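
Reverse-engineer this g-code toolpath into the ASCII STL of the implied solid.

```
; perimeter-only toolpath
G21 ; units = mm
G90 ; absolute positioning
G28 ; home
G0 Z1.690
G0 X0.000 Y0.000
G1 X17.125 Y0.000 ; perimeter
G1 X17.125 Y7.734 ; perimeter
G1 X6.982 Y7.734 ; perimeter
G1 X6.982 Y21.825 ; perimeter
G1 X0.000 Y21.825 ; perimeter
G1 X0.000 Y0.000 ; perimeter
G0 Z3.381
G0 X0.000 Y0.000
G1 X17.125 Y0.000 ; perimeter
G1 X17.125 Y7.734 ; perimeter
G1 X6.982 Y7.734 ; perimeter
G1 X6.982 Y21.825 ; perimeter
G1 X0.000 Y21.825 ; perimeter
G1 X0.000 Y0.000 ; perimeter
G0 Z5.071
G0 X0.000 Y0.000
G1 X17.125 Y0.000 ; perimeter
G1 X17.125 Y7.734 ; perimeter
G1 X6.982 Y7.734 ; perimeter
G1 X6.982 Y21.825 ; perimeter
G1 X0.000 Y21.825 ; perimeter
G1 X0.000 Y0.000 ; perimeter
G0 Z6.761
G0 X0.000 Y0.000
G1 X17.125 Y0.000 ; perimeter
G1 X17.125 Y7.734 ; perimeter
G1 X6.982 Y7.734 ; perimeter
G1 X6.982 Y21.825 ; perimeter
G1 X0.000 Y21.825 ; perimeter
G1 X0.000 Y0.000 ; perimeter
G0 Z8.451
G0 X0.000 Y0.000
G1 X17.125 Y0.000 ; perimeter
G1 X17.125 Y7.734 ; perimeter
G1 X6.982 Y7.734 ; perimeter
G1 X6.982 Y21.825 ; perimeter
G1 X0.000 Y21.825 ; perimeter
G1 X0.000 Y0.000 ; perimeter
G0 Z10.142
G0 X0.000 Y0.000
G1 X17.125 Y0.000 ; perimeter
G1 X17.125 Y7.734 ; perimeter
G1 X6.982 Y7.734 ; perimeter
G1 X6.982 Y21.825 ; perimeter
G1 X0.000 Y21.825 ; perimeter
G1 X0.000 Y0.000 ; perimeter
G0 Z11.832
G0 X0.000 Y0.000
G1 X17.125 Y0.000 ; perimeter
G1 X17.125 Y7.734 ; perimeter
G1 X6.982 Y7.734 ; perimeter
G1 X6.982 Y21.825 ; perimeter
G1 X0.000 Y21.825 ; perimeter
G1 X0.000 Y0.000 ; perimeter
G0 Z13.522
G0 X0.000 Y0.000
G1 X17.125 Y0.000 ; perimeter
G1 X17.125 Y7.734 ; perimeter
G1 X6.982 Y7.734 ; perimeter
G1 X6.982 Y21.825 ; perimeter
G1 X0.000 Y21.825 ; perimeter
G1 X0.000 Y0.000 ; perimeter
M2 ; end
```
solid part
  facet normal 0.0000 0.0000 -1.0000
    outer loop
      vertex 17.125 7.734 0.000
      vertex 17.125 0.000 0.000
      vertex 0.000 0.000 0.000
    endloop
  endfacet
  facet normal 0.0000 0.0000 -1.0000
    outer loop
      vertex 6.982 7.734 0.000
      vertex 17.125 7.734 0.000
      vertex 0.000 0.000 0.000
    endloop
  endfacet
  facet normal 0.0000 0.0000 -1.0000
    outer loop
      vertex 6.982 21.825 0.000
      vertex 6.982 7.734 0.000
      vertex 0.000 0.000 0.000
    endloop
  endfacet
  facet normal 0.0000 0.0000 -1.0000
    outer loop
      vertex 0.000 21.825 0.000
      vertex 6.982 21.825 0.000
      vertex 0.000 0.000 0.000
    endloop
  endfacet
  facet normal 0.0000 0.0000 1.0000
    outer loop
      vertex 0.000 0.000 13.522
      vertex 17.125 0.000 13.522
      vertex 17.125 7.734 13.522
    endloop
  endfacet
  facet normal 0.0000 0.0000 1.0000
    outer loop
      vertex 0.000 0.000 13.522
      vertex 17.125 7.734 13.522
      vertex 6.982 7.734 13.522
    endloop
  endfacet
  facet normal 0.0000 0.0000 1.0000
    outer loop
      vertex 0.000 0.000 13.522
      vertex 6.982 7.734 13.522
      vertex 6.982 21.825 13.522
    endloop
  endfacet
  facet normal 0.0000 0.0000 1.0000
    outer loop
      vertex 0.000 0.000 13.522
      vertex 6.982 21.825 13.522
      vertex 0.000 21.825 13.522
    endloop
  endfacet
  facet normal 0.0000 -1.0000 0.0000
    outer loop
      vertex 0.000 0.000 0.000
      vertex 17.125 0.000 0.000
      vertex 17.125 0.000 13.522
    endloop
  endfacet
  facet normal 0.0000 -1.0000 0.0000
    outer loop
      vertex 0.000 0.000 0.000
      vertex 17.125 0.000 13.522
      vertex 0.000 0.000 13.522
    endloop
  endfacet
  facet normal 1.0000 0.0000 0.0000
    outer loop
      vertex 17.125 0.000 0.000
      vertex 17.125 7.734 0.000
      vertex 17.125 7.734 13.522
    endloop
  endfacet
  facet normal 1.0000 0.0000 0.0000
    outer loop
      vertex 17.125 0.000 0.000
      vertex 17.125 7.734 13.522
      vertex 17.125 0.000 13.522
    endloop
  endfacet
  facet normal 0.0000 1.0000 0.0000
    outer loop
      vertex 17.125 7.734 0.000
      vertex 6.982 7.734 0.000
      vertex 6.982 7.734 13.522
    endloop
  endfacet
  facet normal 0.0000 1.0000 0.0000
    outer loop
      vertex 17.125 7.734 0.000
      vertex 6.982 7.734 13.522
      vertex 17.125 7.734 13.522
    endloop
  endfacet
  facet normal 1.0000 0.0000 0.0000
    outer loop
      vertex 6.982 7.734 0.000
      vertex 6.982 21.825 0.000
      vertex 6.982 21.825 13.522
    endloop
  endfacet
  facet normal 1.0000 0.0000 0.0000
    outer loop
      vertex 6.982 7.734 0.000
      vertex 6.982 21.825 13.522
      vertex 6.982 7.734 13.522
    endloop
  endfacet
  facet normal 0.0000 1.0000 0.0000
    outer loop
      vertex 6.982 21.825 0.000
      vertex 0.000 21.825 0.000
      vertex 0.000 21.825 13.522
    endloop
  endfacet
  facet normal 0.0000 1.0000 0.0000
    outer loop
      vertex 6.982 21.825 0.000
      vertex 0.000 21.825 13.522
      vertex 6.982 21.825 13.522
    endloop
  endfacet
  facet normal -1.0000 0.0000 0.0000
    outer loop
      vertex 0.000 21.825 0.000
      vertex 0.000 0.000 0.000
      vertex 0.000 0.000 13.522
    endloop
  endfacet
  facet normal -1.0000 0.0000 0.0000
    outer loop
      vertex 0.000 21.825 0.000
      vertex 0.000 0.000 13.522
      vertex 0.000 21.825 13.522
    endloop
  endfacet
endsolid part

The G0 Z moves step by Δz≈1.690 mm. Every layer's G1 loop is the same polygon, so the solid is a straight extrusion of it from z=0 to z≈13.5. Closing with flat bottom and top caps and triangulating gives 20 facets — an L-shaped prism: outer 17.1 × 21.8 mm, arm thicknesses ≈ 7.73 mm (horizontal) and 6.98 mm (vertical), extruded 13.5 mm in z.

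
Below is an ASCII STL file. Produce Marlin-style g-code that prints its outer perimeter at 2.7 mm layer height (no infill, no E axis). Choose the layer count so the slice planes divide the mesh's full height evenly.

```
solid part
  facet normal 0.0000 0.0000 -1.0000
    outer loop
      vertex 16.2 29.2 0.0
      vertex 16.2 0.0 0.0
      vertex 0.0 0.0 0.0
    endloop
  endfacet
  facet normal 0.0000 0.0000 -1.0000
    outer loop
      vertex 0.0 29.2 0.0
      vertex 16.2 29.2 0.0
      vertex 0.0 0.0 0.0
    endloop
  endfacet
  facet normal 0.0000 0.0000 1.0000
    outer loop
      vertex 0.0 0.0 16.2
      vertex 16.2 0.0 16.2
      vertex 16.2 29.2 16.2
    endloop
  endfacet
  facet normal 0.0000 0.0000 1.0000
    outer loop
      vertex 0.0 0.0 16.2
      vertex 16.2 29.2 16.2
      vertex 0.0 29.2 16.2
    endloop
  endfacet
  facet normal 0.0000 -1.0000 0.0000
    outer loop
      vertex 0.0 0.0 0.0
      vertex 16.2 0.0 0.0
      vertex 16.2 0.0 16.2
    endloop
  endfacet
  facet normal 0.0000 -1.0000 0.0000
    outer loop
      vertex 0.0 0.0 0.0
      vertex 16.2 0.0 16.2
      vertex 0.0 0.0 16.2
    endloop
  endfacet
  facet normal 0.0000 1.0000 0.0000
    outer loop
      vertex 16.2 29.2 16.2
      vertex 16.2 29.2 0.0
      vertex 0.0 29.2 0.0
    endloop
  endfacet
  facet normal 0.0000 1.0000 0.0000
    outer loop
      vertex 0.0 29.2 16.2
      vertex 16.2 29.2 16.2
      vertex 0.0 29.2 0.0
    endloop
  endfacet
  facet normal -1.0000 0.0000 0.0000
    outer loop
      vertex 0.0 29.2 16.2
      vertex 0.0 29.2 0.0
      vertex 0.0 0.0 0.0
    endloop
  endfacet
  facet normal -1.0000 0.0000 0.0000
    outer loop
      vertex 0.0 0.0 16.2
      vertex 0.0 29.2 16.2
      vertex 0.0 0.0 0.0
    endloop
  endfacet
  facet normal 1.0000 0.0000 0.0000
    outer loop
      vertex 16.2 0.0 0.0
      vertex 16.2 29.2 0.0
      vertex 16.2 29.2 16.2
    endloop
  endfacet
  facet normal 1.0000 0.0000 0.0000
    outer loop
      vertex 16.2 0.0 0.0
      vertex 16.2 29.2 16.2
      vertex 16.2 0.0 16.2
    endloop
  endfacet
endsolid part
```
; perimeter-only toolpath
G21 ; units = mm
G90 ; absolute positioning
G28 ; home
; layer 1
G0 Z2.7
G0 X0.0 Y0.0
G1 X16.2 Y0.0
G1 X16.2 Y29.2
G1 X0.0 Y29.2
G1 X0.0 Y0.0
; layer 2
G0 Z5.4
G0 X0.0 Y0.0
G1 X16.2 Y0.0
G1 X16.2 Y29.2
G1 X0.0 Y29.2
G1 X0.0 Y0.0
; layer 3
G0 Z8.1
G0 X0.0 Y0.0
G1 X16.2 Y0.0
G1 X16.2 Y29.2
G1 X0.0 Y29.2
G1 X0.0 Y0.0
; layer 4
G0 Z10.8
G0 X0.0 Y0.0
G1 X16.2 Y0.0
G1 X16.2 Y29.2
G1 X0.0 Y29.2
G1 X0.0 Y0.0
; layer 5
G0 Z13.5
G0 X0.0 Y0.0
G1 X16.2 Y0.0
G1 X16.2 Y29.2
G1 X0.0 Y29.2
G1 X0.0 Y0.0
; layer 6
G0 Z16.2
G0 X0.0 Y0.0
G1 X16.2 Y0.0
G1 X16.2 Y29.2
G1 X0.0 Y29.2
G1 X0.0 Y0.0
M2 ; end

The solid is a rectangular box, roughly 16.2 × 29.2 mm footprint and 16.2 mm tall. Slicing at Δz = 2.7 mm — 6 equal slices spanning the solid's height, so layer i sits at z = i·h/6 — gives 6 non-empty perimeters. Each is a 4-segment closed polygon; G0 lifts to the layer z and rapids to the start vertex, then G1 traces the edges.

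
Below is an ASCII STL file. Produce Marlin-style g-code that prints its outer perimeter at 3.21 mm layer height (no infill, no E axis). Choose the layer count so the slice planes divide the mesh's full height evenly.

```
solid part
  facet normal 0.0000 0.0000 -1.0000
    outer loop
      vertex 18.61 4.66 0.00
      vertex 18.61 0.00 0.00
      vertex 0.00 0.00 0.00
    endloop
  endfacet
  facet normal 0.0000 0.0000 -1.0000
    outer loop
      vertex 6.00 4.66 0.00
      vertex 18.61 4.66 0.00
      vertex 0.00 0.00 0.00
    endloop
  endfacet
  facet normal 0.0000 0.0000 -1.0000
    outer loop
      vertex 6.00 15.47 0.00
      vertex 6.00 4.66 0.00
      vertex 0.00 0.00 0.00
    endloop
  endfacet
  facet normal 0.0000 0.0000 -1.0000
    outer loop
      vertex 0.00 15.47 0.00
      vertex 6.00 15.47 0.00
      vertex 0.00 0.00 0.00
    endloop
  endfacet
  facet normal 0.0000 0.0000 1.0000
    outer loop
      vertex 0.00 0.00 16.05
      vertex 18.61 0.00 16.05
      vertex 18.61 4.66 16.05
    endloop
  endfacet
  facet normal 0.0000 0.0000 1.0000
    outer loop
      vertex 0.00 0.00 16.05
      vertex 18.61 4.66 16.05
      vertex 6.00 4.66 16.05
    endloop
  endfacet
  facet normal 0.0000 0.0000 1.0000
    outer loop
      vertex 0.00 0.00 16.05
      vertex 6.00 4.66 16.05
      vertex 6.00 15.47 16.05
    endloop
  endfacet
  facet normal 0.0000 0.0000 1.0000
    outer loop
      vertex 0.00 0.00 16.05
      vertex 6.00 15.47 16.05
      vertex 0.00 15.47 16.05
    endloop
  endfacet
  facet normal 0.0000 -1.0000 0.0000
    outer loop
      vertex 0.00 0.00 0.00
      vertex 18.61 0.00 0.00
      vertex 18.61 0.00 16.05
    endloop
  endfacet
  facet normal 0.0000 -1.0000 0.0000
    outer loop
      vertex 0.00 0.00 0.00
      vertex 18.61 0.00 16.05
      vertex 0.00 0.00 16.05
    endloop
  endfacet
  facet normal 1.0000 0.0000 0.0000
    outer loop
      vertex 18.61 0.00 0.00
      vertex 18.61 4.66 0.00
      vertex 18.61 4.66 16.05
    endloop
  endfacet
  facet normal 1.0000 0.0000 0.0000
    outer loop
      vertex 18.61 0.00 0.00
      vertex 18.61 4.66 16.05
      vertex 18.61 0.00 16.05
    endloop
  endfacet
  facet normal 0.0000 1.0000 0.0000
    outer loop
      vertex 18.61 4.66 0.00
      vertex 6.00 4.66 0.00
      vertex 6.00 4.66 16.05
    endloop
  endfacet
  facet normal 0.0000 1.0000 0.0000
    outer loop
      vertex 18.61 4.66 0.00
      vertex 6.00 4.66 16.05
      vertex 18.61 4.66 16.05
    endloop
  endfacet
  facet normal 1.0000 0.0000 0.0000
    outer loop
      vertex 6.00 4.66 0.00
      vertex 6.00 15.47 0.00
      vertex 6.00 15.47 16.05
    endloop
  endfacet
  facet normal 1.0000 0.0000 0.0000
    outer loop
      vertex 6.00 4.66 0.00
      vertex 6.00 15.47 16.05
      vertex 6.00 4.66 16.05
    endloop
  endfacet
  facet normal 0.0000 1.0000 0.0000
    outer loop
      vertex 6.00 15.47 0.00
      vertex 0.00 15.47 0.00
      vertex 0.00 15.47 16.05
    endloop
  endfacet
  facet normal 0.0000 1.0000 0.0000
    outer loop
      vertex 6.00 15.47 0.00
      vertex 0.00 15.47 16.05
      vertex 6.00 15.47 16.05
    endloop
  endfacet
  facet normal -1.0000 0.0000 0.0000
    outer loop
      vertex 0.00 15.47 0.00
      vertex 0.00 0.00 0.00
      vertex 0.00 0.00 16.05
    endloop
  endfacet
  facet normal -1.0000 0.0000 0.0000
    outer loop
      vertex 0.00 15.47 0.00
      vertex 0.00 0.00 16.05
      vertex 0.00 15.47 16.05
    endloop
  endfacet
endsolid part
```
; perimeter-only toolpath
G21 ; units = mm
G90 ; absolute positioning
G28 ; home
; layer 1
G0 Z3.21
G0 X0.00 Y0.00
G1 X18.61 Y0.00
G1 X18.61 Y4.66
G1 X6.00 Y4.66
G1 X6.00 Y15.47
G1 X0.00 Y15.47
G1 X0.00 Y0.00
; layer 2
G0 Z6.42
G0 X0.00 Y0.00
G1 X18.61 Y0.00
G1 X18.61 Y4.66
G1 X6.00 Y4.66
G1 X6.00 Y15.47
G1 X0.00 Y15.47
G1 X0.00 Y0.00
; layer 3
G0 Z9.63
G0 X0.00 Y0.00
G1 X18.61 Y0.00
G1 X18.61 Y4.66
G1 X6.00 Y4.66
G1 X6.00 Y15.47
G1 X0.00 Y15.47
G1 X0.00 Y0.00
; layer 4
G0 Z12.84
G0 X0.00 Y0.00
G1 X18.61 Y0.00
G1 X18.61 Y4.66
G1 X6.00 Y4.66
G1 X6.00 Y15.47
G1 X0.00 Y15.47
G1 X0.00 Y0.00
; layer 5
G0 Z16.05
G0 X0.00 Y0.00
G1 X18.61 Y0.00
G1 X18.61 Y4.66
G1 X6.00 Y4.66
G1 X6.00 Y15.47
G1 X0.00 Y15.47
G1 X0.00 Y0.00
M2 ; end

The solid is an L-shaped prism: outer 18.6 × 15.5 mm, arm thicknesses ≈ 4.66 mm (horizontal) and 6 mm (vertical), extruded 16.1 mm in z. Slicing at Δz = 3.21 mm — 5 equal slices spanning the solid's height, so layer i sits at z = i·h/5 — gives 5 non-empty perimeters. Each is a 6-segment closed polygon; G0 lifts to the layer z and rapids to the start vertex, then G1 traces the edges.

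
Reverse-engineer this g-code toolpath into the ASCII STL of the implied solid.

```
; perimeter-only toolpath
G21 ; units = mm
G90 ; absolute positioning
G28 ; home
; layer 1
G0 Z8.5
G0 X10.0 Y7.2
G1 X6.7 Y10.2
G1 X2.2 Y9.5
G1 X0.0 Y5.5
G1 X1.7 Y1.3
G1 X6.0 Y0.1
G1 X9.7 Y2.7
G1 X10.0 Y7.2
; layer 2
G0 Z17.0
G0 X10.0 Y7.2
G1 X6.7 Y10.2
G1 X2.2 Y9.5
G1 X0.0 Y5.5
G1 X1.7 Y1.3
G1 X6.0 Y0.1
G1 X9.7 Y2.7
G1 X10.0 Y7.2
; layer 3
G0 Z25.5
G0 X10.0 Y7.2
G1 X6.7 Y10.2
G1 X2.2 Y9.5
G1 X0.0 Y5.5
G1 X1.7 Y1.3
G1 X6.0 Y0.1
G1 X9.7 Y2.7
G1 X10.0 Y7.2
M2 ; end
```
solid part
  facet normal 0.0000 0.0000 -1.0000
    outer loop
      vertex 2.2 9.5 0.0
      vertex 6.7 10.2 0.0
      vertex 10.0 7.2 0.0
    endloop
  endfacet
  facet normal 0.0000 0.0000 -1.0000
    outer loop
      vertex 0.0 5.5 0.0
      vertex 2.2 9.5 0.0
      vertex 10.0 7.2 0.0
    endloop
  endfacet
  facet normal 0.0000 0.0000 -1.0000
    outer loop
      vertex 1.7 1.3 0.0
      vertex 0.0 5.5 0.0
      vertex 10.0 7.2 0.0
    endloop
  endfacet
  facet normal 0.0000 0.0000 -1.0000
    outer loop
      vertex 6.0 0.1 0.0
      vertex 1.7 1.3 0.0
      vertex 10.0 7.2 0.0
    endloop
  endfacet
  facet normal 0.0000 0.0000 -1.0000
    outer loop
      vertex 9.7 2.7 0.0
      vertex 6.0 0.1 0.0
      vertex 10.0 7.2 0.0
    endloop
  endfacet
  facet normal 0.0000 0.0000 1.0000
    outer loop
      vertex 10.0 7.2 25.5
      vertex 6.7 10.2 25.5
      vertex 2.2 9.5 25.5
    endloop
  endfacet
  facet normal 0.0000 0.0000 1.0000
    outer loop
      vertex 10.0 7.2 25.5
      vertex 2.2 9.5 25.5
      vertex 0.0 5.5 25.5
    endloop
  endfacet
  facet normal 0.0000 0.0000 1.0000
    outer loop
      vertex 10.0 7.2 25.5
      vertex 0.0 5.5 25.5
      vertex 1.7 1.3 25.5
    endloop
  endfacet
  facet normal 0.0000 0.0000 1.0000
    outer loop
      vertex 10.0 7.2 25.5
      vertex 1.7 1.3 25.5
      vertex 6.0 0.1 25.5
    endloop
  endfacet
  facet normal 0.0000 0.0000 1.0000
    outer loop
      vertex 10.0 7.2 25.5
      vertex 6.0 0.1 25.5
      vertex 9.7 2.7 25.5
    endloop
  endfacet
  facet normal 0.6727 0.7399 0.0000
    outer loop
      vertex 10.0 7.2 0.0
      vertex 6.7 10.2 0.0
      vertex 6.7 10.2 25.5
    endloop
  endfacet
  facet normal 0.6727 0.7399 0.0000
    outer loop
      vertex 10.0 7.2 0.0
      vertex 6.7 10.2 25.5
      vertex 10.0 7.2 25.5
    endloop
  endfacet
  facet normal -0.1537 0.9881 0.0000
    outer loop
      vertex 6.7 10.2 0.0
      vertex 2.2 9.5 0.0
      vertex 2.2 9.5 25.5
    endloop
  endfacet
  facet normal -0.1537 0.9881 0.0000
    outer loop
      vertex 6.7 10.2 0.0
      vertex 2.2 9.5 25.5
      vertex 6.7 10.2 25.5
    endloop
  endfacet
  facet normal -0.8762 0.4819 0.0000
    outer loop
      vertex 2.2 9.5 0.0
      vertex 0.0 5.5 0.0
      vertex 0.0 5.5 25.5
    endloop
  endfacet
  facet normal -0.8762 0.4819 0.0000
    outer loop
      vertex 2.2 9.5 0.0
      vertex 0.0 5.5 25.5
      vertex 2.2 9.5 25.5
    endloop
  endfacet
  facet normal -0.9269 -0.3752 0.0000
    outer loop
      vertex 0.0 5.5 0.0
      vertex 1.7 1.3 0.0
      vertex 1.7 1.3 25.5
    endloop
  endfacet
  facet normal -0.9269 -0.3752 0.0000
    outer loop
      vertex 0.0 5.5 0.0
      vertex 1.7 1.3 25.5
      vertex 0.0 5.5 25.5
    endloop
  endfacet
  facet normal -0.2688 -0.9632 0.0000
    outer loop
      vertex 1.7 1.3 0.0
      vertex 6.0 0.1 0.0
      vertex 6.0 0.1 25.5
    endloop
  endfacet
  facet normal -0.2688 -0.9632 0.0000
    outer loop
      vertex 1.7 1.3 0.0
      vertex 6.0 0.1 25.5
      vertex 1.7 1.3 25.5
    endloop
  endfacet
  facet normal 0.5749 -0.8182 0.0000
    outer loop
      vertex 6.0 0.1 0.0
      vertex 9.7 2.7 0.0
      vertex 9.7 2.7 25.5
    endloop
  endfacet
  facet normal 0.5749 -0.8182 0.0000
    outer loop
      vertex 6.0 0.1 0.0
      vertex 9.7 2.7 25.5
      vertex 6.0 0.1 25.5
    endloop
  endfacet
  facet normal 0.9978 -0.0665 0.0000
    outer loop
      vertex 9.7 2.7 0.0
      vertex 10.0 7.2 0.0
      vertex 10.0 7.2 25.5
    endloop
  endfacet
  facet normal 0.9978 -0.0665 0.0000
    outer loop
      vertex 9.7 2.7 0.0
      vertex 10.0 7.2 25.5
      vertex 9.7 2.7 25.5
    endloop
  endfacet
endsolid part

The G0 Z moves step by Δz≈8.5 mm. Every layer's G1 loop is the same polygon, so the solid is a straight extrusion of it from z=0 to z≈25.5. Closing with flat bottom and top caps and triangulating gives 24 facets — a regular 7-sided prism (a cylinder approximated with 7 flat sides), circumscribed radius ≈ 5.2 mm, height ≈ 25.5 mm.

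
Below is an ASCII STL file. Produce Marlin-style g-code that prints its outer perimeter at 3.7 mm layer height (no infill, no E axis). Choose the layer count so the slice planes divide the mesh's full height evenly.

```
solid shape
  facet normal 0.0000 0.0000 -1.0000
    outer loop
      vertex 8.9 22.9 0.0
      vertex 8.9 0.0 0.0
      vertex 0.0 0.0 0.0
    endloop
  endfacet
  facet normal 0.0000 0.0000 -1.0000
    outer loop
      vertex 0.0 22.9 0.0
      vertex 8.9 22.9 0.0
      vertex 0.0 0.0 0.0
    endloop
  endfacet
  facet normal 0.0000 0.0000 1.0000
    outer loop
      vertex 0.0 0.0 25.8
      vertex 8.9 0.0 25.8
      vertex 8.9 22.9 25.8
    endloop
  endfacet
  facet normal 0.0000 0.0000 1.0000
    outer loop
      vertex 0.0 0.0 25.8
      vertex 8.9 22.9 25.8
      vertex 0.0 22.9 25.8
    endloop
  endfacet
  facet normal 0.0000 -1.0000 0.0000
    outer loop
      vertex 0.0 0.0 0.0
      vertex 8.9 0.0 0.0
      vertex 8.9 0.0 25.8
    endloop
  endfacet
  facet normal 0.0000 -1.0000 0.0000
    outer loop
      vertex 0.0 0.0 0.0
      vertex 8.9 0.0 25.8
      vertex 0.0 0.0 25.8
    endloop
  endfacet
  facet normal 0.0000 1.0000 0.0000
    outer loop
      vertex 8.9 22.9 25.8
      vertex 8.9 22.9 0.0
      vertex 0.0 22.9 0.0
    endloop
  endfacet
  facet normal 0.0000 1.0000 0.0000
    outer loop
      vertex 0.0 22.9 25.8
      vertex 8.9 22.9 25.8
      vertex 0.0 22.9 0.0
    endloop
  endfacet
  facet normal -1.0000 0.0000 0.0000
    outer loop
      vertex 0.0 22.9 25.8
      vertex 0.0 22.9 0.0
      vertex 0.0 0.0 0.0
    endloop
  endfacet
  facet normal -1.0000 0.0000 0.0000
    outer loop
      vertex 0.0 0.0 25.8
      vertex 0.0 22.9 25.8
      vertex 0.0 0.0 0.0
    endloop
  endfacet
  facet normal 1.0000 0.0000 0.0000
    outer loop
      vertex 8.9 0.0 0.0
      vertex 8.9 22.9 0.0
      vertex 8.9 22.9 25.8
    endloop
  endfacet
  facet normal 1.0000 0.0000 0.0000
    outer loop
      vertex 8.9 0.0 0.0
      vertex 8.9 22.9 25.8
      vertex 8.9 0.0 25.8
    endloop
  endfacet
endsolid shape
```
; perimeter-only toolpath
G21 ; units = mm
G90 ; absolute positioning
G28 ; home
; layer 1
G0 Z3.7
G0 X0.0 Y0.0
G1 X8.9 Y0.0
G1 X8.9 Y22.9
G1 X0.0 Y22.9
G1 X0.0 Y0.0
; layer 2
G0 Z7.4
G0 X0.0 Y0.0
G1 X8.9 Y0.0
G1 X8.9 Y22.9
G1 X0.0 Y22.9
G1 X0.0 Y0.0
; layer 3
G0 Z11.1
G0 X0.0 Y0.0
G1 X8.9 Y0.0
G1 X8.9 Y22.9
G1 X0.0 Y22.9
G1 X0.0 Y0.0
; layer 4
G0 Z14.7
G0 X0.0 Y0.0
G1 X8.9 Y0.0
G1 X8.9 Y22.9
G1 X0.0 Y22.9
G1 X0.0 Y0.0
; layer 5
G0 Z18.4
G0 X0.0 Y0.0
G1 X8.9 Y0.0
G1 X8.9 Y22.9
G1 X0.0 Y22.9
G1 X0.0 Y0.0
; layer 6
G0 Z22.1
G0 X0.0 Y0.0
G1 X8.9 Y0.0
G1 X8.9 Y22.9
G1 X0.0 Y22.9
G1 X0.0 Y0.0
; layer 7
G0 Z25.8
G0 X0.0 Y0.0
G1 X8.9 Y0.0
G1 X8.9 Y22.9
G1 X0.0 Y22.9
G1 X0.0 Y0.0
M2 ; end

The solid is a rectangular box, roughly 8.9 × 22.9 mm footprint and 25.8 mm tall. Slicing at Δz = 3.7 mm — 7 equal slices spanning the solid's height, so layer i sits at z = i·h/7 — gives 7 non-empty perimeters. Each is a 4-segment closed polygon; G0 lifts to the layer z and rapids to the start vertex, then G1 traces the edges.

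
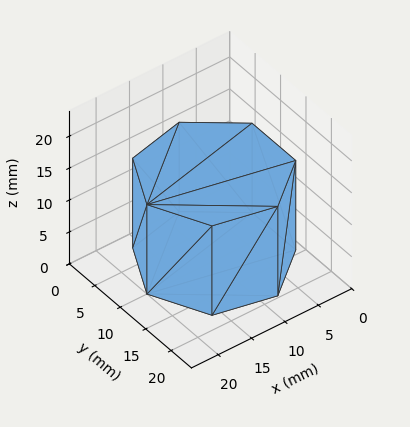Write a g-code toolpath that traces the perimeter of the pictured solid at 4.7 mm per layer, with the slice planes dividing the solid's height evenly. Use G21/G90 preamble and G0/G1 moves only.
Reading the render: the shape is a regular 7-sided prism (a cylinder approximated with 7 flat sides), circumscribed radius ≈ 10 mm, height ≈ 14 mm (dimensions read to the nearest mm from the axis ticks). For the g-code, the solid's height is divided into equal slices at the stated Δz and each level perimeter traced with G1 moves after a G0 lift.

; perimeter-only toolpath
G21 ; units = mm
G90 ; absolute positioning
G28 ; home
; layer 1
G0 Z4.7
G0 X20.0 Y10.0
G1 X16.2 Y17.8
G1 X7.8 Y19.7
G1 X1.0 Y14.3
G1 X1.0 Y5.7
G1 X7.8 Y0.3
G1 X16.2 Y2.2
G1 X20.0 Y10.0
; layer 2
G0 Z9.3
G0 X20.0 Y10.0
G1 X16.2 Y17.8
G1 X7.8 Y19.7
G1 X1.0 Y14.3
G1 X1.0 Y5.7
G1 X7.8 Y0.3
G1 X16.2 Y2.2
G1 X20.0 Y10.0
; layer 3
G0 Z14.0
G0 X20.0 Y10.0
G1 X16.2 Y17.8
G1 X7.8 Y19.7
G1 X1.0 Y14.3
G1 X1.0 Y5.7
G1 X7.8 Y0.3
G1 X16.2 Y2.2
G1 X20.0 Y10.0
M2 ; end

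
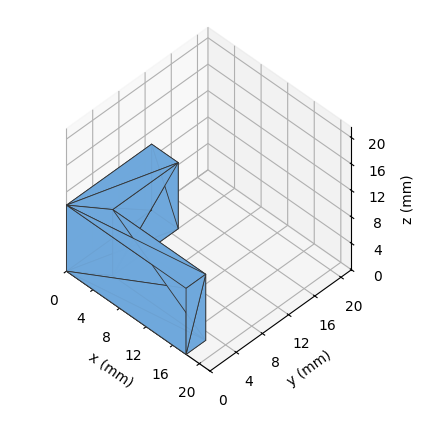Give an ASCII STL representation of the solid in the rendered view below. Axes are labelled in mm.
Reading the render: the shape is an L-shaped prism: outer 18 × 13 mm, arm thicknesses ≈ 3 mm (horizontal) and 4 mm (vertical), extruded 10 mm in z (dimensions read to the nearest mm from the axis ticks). For the STL, each face is triangulated and given an outward normal.

solid part
  facet normal 0.0000 0.0000 -1.0000
    outer loop
      vertex 18.00 3.00 0.00
      vertex 18.00 0.00 0.00
      vertex 0.00 0.00 0.00
    endloop
  endfacet
  facet normal 0.0000 0.0000 -1.0000
    outer loop
      vertex 4.00 3.00 0.00
      vertex 18.00 3.00 0.00
      vertex 0.00 0.00 0.00
    endloop
  endfacet
  facet normal 0.0000 0.0000 -1.0000
    outer loop
      vertex 4.00 13.00 0.00
      vertex 4.00 3.00 0.00
      vertex 0.00 0.00 0.00
    endloop
  endfacet
  facet normal 0.0000 0.0000 -1.0000
    outer loop
      vertex 0.00 13.00 0.00
      vertex 4.00 13.00 0.00
      vertex 0.00 0.00 0.00
    endloop
  endfacet
  facet normal 0.0000 0.0000 1.0000
    outer loop
      vertex 0.00 0.00 10.00
      vertex 18.00 0.00 10.00
      vertex 18.00 3.00 10.00
    endloop
  endfacet
  facet normal 0.0000 0.0000 1.0000
    outer loop
      vertex 0.00 0.00 10.00
      vertex 18.00 3.00 10.00
      vertex 4.00 3.00 10.00
    endloop
  endfacet
  facet normal 0.0000 0.0000 1.0000
    outer loop
      vertex 0.00 0.00 10.00
      vertex 4.00 3.00 10.00
      vertex 4.00 13.00 10.00
    endloop
  endfacet
  facet normal 0.0000 0.0000 1.0000
    outer loop
      vertex 0.00 0.00 10.00
      vertex 4.00 13.00 10.00
      vertex 0.00 13.00 10.00
    endloop
  endfacet
  facet normal 0.0000 -1.0000 0.0000
    outer loop
      vertex 0.00 0.00 0.00
      vertex 18.00 0.00 0.00
      vertex 18.00 0.00 10.00
    endloop
  endfacet
  facet normal 0.0000 -1.0000 0.0000
    outer loop
      vertex 0.00 0.00 0.00
      vertex 18.00 0.00 10.00
      vertex 0.00 0.00 10.00
    endloop
  endfacet
  facet normal 1.0000 0.0000 0.0000
    outer loop
      vertex 18.00 0.00 0.00
      vertex 18.00 3.00 0.00
      vertex 18.00 3.00 10.00
    endloop
  endfacet
  facet normal 1.0000 0.0000 0.0000
    outer loop
      vertex 18.00 0.00 0.00
      vertex 18.00 3.00 10.00
      vertex 18.00 0.00 10.00
    endloop
  endfacet
  facet normal 0.0000 1.0000 0.0000
    outer loop
      vertex 18.00 3.00 0.00
      vertex 4.00 3.00 0.00
      vertex 4.00 3.00 10.00
    endloop
  endfacet
  facet normal 0.0000 1.0000 0.0000
    outer loop
      vertex 18.00 3.00 0.00
      vertex 4.00 3.00 10.00
      vertex 18.00 3.00 10.00
    endloop
  endfacet
  facet normal 1.0000 0.0000 0.0000
    outer loop
      vertex 4.00 3.00 0.00
      vertex 4.00 13.00 0.00
      vertex 4.00 13.00 10.00
    endloop
  endfacet
  facet normal 1.0000 0.0000 0.0000
    outer loop
      vertex 4.00 3.00 0.00
      vertex 4.00 13.00 10.00
      vertex 4.00 3.00 10.00
    endloop
  endfacet
  facet normal 0.0000 1.0000 0.0000
    outer loop
      vertex 4.00 13.00 0.00
      vertex 0.00 13.00 0.00
      vertex 0.00 13.00 10.00
    endloop
  endfacet
  facet normal 0.0000 1.0000 0.0000
    outer loop
      vertex 4.00 13.00 0.00
      vertex 0.00 13.00 10.00
      vertex 4.00 13.00 10.00
    endloop
  endfacet
  facet normal -1.0000 0.0000 0.0000
    outer loop
      vertex 0.00 13.00 0.00
      vertex 0.00 0.00 0.00
      vertex 0.00 0.00 10.00
    endloop
  endfacet
  facet normal -1.0000 0.0000 0.0000
    outer loop
      vertex 0.00 13.00 0.00
      vertex 0.00 0.00 10.00
      vertex 0.00 13.00 10.00
    endloop
  endfacet
endsolid part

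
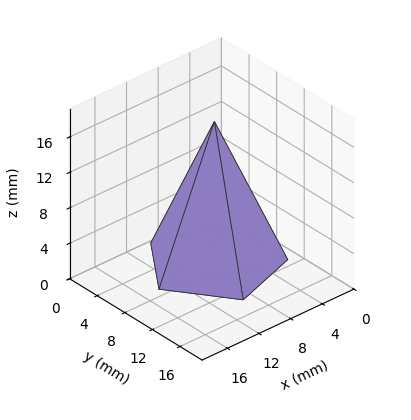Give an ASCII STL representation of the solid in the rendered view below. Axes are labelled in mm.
Reading the render: the shape is a regular 5-sided pyramid, base circumscribed radius ≈ 7 mm, apex at z ≈ 16 mm (dimensions read to the nearest mm from the axis ticks). For the STL, each face is triangulated and given an outward normal.

solid part
  facet normal 0.0000 0.0000 -1.0000
    outer loop
      vertex 1.3 11.1 0.0
      vertex 9.2 13.7 0.0
      vertex 14.0 7.0 0.0
    endloop
  endfacet
  facet normal 0.0000 0.0000 -1.0000
    outer loop
      vertex 1.3 2.9 0.0
      vertex 1.3 11.1 0.0
      vertex 14.0 7.0 0.0
    endloop
  endfacet
  facet normal 0.0000 0.0000 -1.0000
    outer loop
      vertex 9.2 0.3 0.0
      vertex 1.3 2.9 0.0
      vertex 14.0 7.0 0.0
    endloop
  endfacet
  facet normal 0.7659 0.5487 0.3351
    outer loop
      vertex 14.0 7.0 0.0
      vertex 9.2 13.7 0.0
      vertex 7.0 7.0 16.0
    endloop
  endfacet
  facet normal -0.2946 0.8952 0.3344
    outer loop
      vertex 9.2 13.7 0.0
      vertex 1.3 11.1 0.0
      vertex 7.0 7.0 16.0
    endloop
  endfacet
  facet normal -0.9420 0.0000 0.3356
    outer loop
      vertex 1.3 11.1 0.0
      vertex 1.3 2.9 0.0
      vertex 7.0 7.0 16.0
    endloop
  endfacet
  facet normal -0.2946 -0.8952 0.3344
    outer loop
      vertex 1.3 2.9 0.0
      vertex 9.2 0.3 0.0
      vertex 7.0 7.0 16.0
    endloop
  endfacet
  facet normal 0.7659 -0.5487 0.3351
    outer loop
      vertex 9.2 0.3 0.0
      vertex 14.0 7.0 0.0
      vertex 7.0 7.0 16.0
    endloop
  endfacet
endsolid part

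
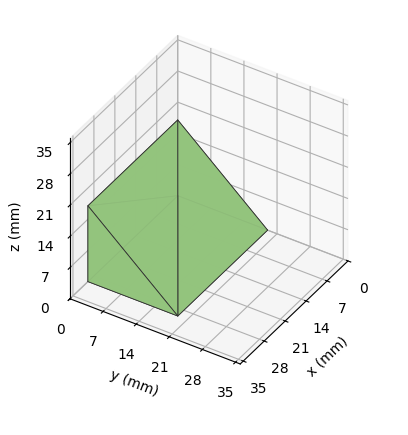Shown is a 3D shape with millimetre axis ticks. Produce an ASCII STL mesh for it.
Reading the render: the shape is a wedge (ramp): 30 × 19 mm base, rising to 17 mm along the y=0 edge and sloping linearly to z=0 at y=19 (dimensions read to the nearest mm from the axis ticks). For the STL, each face is triangulated and given an outward normal.

solid part
  facet normal 0.0000 0.0000 -1.0000
    outer loop
      vertex 30.00 19.00 0.00
      vertex 30.00 0.00 0.00
      vertex 0.00 0.00 0.00
    endloop
  endfacet
  facet normal 0.0000 0.0000 -1.0000
    outer loop
      vertex 0.00 19.00 0.00
      vertex 30.00 19.00 0.00
      vertex 0.00 0.00 0.00
    endloop
  endfacet
  facet normal 0.0000 -1.0000 0.0000
    outer loop
      vertex 0.00 0.00 0.00
      vertex 30.00 0.00 0.00
      vertex 30.00 0.00 17.00
    endloop
  endfacet
  facet normal 0.0000 -1.0000 0.0000
    outer loop
      vertex 0.00 0.00 0.00
      vertex 30.00 0.00 17.00
      vertex 0.00 0.00 17.00
    endloop
  endfacet
  facet normal 0.0000 0.6668 0.7452
    outer loop
      vertex 0.00 0.00 17.00
      vertex 30.00 0.00 17.00
      vertex 30.00 19.00 0.00
    endloop
  endfacet
  facet normal 0.0000 0.6668 0.7452
    outer loop
      vertex 0.00 0.00 17.00
      vertex 30.00 19.00 0.00
      vertex 0.00 19.00 0.00
    endloop
  endfacet
  facet normal -1.0000 0.0000 0.0000
    outer loop
      vertex 0.00 0.00 17.00
      vertex 0.00 19.00 0.00
      vertex 0.00 0.00 0.00
    endloop
  endfacet
  facet normal 1.0000 0.0000 0.0000
    outer loop
      vertex 30.00 0.00 0.00
      vertex 30.00 19.00 0.00
      vertex 30.00 0.00 17.00
    endloop
  endfacet
endsolid part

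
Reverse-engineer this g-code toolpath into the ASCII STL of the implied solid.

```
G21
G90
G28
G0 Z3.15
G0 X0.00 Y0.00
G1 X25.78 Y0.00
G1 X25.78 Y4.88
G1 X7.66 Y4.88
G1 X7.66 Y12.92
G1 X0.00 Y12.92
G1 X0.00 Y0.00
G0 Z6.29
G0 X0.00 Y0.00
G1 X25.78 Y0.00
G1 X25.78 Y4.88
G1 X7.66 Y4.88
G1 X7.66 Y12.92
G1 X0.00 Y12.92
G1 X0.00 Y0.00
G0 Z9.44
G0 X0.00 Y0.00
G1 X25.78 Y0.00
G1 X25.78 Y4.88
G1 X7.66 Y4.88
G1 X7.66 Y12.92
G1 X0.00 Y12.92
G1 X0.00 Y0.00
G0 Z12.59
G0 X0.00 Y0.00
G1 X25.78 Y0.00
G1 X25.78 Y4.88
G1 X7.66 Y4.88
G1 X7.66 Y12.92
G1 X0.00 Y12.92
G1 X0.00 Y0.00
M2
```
solid part
  facet normal 0.0000 0.0000 -1.0000
    outer loop
      vertex 25.78 4.88 0.00
      vertex 25.78 0.00 0.00
      vertex 0.00 0.00 0.00
    endloop
  endfacet
  facet normal 0.0000 0.0000 -1.0000
    outer loop
      vertex 7.66 4.88 0.00
      vertex 25.78 4.88 0.00
      vertex 0.00 0.00 0.00
    endloop
  endfacet
  facet normal 0.0000 0.0000 -1.0000
    outer loop
      vertex 7.66 12.92 0.00
      vertex 7.66 4.88 0.00
      vertex 0.00 0.00 0.00
    endloop
  endfacet
  facet normal 0.0000 0.0000 -1.0000
    outer loop
      vertex 0.00 12.92 0.00
      vertex 7.66 12.92 0.00
      vertex 0.00 0.00 0.00
    endloop
  endfacet
  facet normal 0.0000 0.0000 1.0000
    outer loop
      vertex 0.00 0.00 12.59
      vertex 25.78 0.00 12.59
      vertex 25.78 4.88 12.59
    endloop
  endfacet
  facet normal 0.0000 0.0000 1.0000
    outer loop
      vertex 0.00 0.00 12.59
      vertex 25.78 4.88 12.59
      vertex 7.66 4.88 12.59
    endloop
  endfacet
  facet normal 0.0000 0.0000 1.0000
    outer loop
      vertex 0.00 0.00 12.59
      vertex 7.66 4.88 12.59
      vertex 7.66 12.92 12.59
    endloop
  endfacet
  facet normal 0.0000 0.0000 1.0000
    outer loop
      vertex 0.00 0.00 12.59
      vertex 7.66 12.92 12.59
      vertex 0.00 12.92 12.59
    endloop
  endfacet
  facet normal 0.0000 -1.0000 0.0000
    outer loop
      vertex 0.00 0.00 0.00
      vertex 25.78 0.00 0.00
      vertex 25.78 0.00 12.59
    endloop
  endfacet
  facet normal 0.0000 -1.0000 0.0000
    outer loop
      vertex 0.00 0.00 0.00
      vertex 25.78 0.00 12.59
      vertex 0.00 0.00 12.59
    endloop
  endfacet
  facet normal 1.0000 0.0000 0.0000
    outer loop
      vertex 25.78 0.00 0.00
      vertex 25.78 4.88 0.00
      vertex 25.78 4.88 12.59
    endloop
  endfacet
  facet normal 1.0000 0.0000 0.0000
    outer loop
      vertex 25.78 0.00 0.00
      vertex 25.78 4.88 12.59
      vertex 25.78 0.00 12.59
    endloop
  endfacet
  facet normal 0.0000 1.0000 0.0000
    outer loop
      vertex 25.78 4.88 0.00
      vertex 7.66 4.88 0.00
      vertex 7.66 4.88 12.59
    endloop
  endfacet
  facet normal 0.0000 1.0000 0.0000
    outer loop
      vertex 25.78 4.88 0.00
      vertex 7.66 4.88 12.59
      vertex 25.78 4.88 12.59
    endloop
  endfacet
  facet normal 1.0000 0.0000 0.0000
    outer loop
      vertex 7.66 4.88 0.00
      vertex 7.66 12.92 0.00
      vertex 7.66 12.92 12.59
    endloop
  endfacet
  facet normal 1.0000 0.0000 0.0000
    outer loop
      vertex 7.66 4.88 0.00
      vertex 7.66 12.92 12.59
      vertex 7.66 4.88 12.59
    endloop
  endfacet
  facet normal 0.0000 1.0000 0.0000
    outer loop
      vertex 7.66 12.92 0.00
      vertex 0.00 12.92 0.00
      vertex 0.00 12.92 12.59
    endloop
  endfacet
  facet normal 0.0000 1.0000 0.0000
    outer loop
      vertex 7.66 12.92 0.00
      vertex 0.00 12.92 12.59
      vertex 7.66 12.92 12.59
    endloop
  endfacet
  facet normal -1.0000 0.0000 0.0000
    outer loop
      vertex 0.00 12.92 0.00
      vertex 0.00 0.00 0.00
      vertex 0.00 0.00 12.59
    endloop
  endfacet
  facet normal -1.0000 0.0000 0.0000
    outer loop
      vertex 0.00 12.92 0.00
      vertex 0.00 0.00 12.59
      vertex 0.00 12.92 12.59
    endloop
  endfacet
endsolid part

The G0 Z moves step by Δz≈3.15 mm. Every layer's G1 loop is the same polygon, so the solid is a straight extrusion of it from z=0 to z≈12.6. Closing with flat bottom and top caps and triangulating gives 20 facets — an L-shaped prism: outer 25.8 × 12.9 mm, arm thicknesses ≈ 4.88 mm (horizontal) and 7.66 mm (vertical), extruded 12.6 mm in z.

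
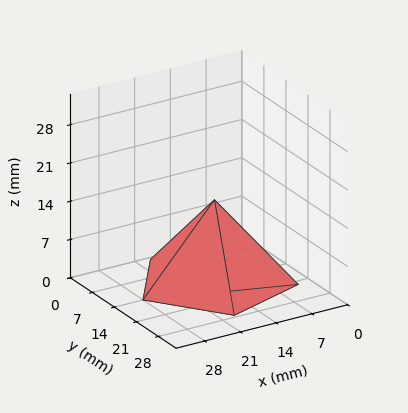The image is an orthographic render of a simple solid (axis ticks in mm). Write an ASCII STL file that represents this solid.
Reading the render: the shape is a regular 5-sided pyramid, base circumscribed radius ≈ 14 mm, apex at z ≈ 15 mm (dimensions read to the nearest mm from the axis ticks). For the STL, each face is triangulated and given an outward normal.

solid part
  facet normal 0.0000 0.0000 -1.0000
    outer loop
      vertex 2.674 22.229 0.000
      vertex 18.326 27.315 0.000
      vertex 28.000 14.000 0.000
    endloop
  endfacet
  facet normal 0.0000 0.0000 -1.0000
    outer loop
      vertex 2.674 5.771 0.000
      vertex 2.674 22.229 0.000
      vertex 28.000 14.000 0.000
    endloop
  endfacet
  facet normal 0.0000 0.0000 -1.0000
    outer loop
      vertex 18.326 0.685 0.000
      vertex 2.674 5.771 0.000
      vertex 28.000 14.000 0.000
    endloop
  endfacet
  facet normal 0.6456 0.4691 0.6026
    outer loop
      vertex 28.000 14.000 0.000
      vertex 18.326 27.315 0.000
      vertex 14.000 14.000 15.000
    endloop
  endfacet
  facet normal -0.2466 0.7590 0.6026
    outer loop
      vertex 18.326 27.315 0.000
      vertex 2.674 22.229 0.000
      vertex 14.000 14.000 15.000
    endloop
  endfacet
  facet normal -0.7981 0.0000 0.6026
    outer loop
      vertex 2.674 22.229 0.000
      vertex 2.674 5.771 0.000
      vertex 14.000 14.000 15.000
    endloop
  endfacet
  facet normal -0.2466 -0.7590 0.6026
    outer loop
      vertex 2.674 5.771 0.000
      vertex 18.326 0.685 0.000
      vertex 14.000 14.000 15.000
    endloop
  endfacet
  facet normal 0.6456 -0.4691 0.6026
    outer loop
      vertex 18.326 0.685 0.000
      vertex 28.000 14.000 0.000
      vertex 14.000 14.000 15.000
    endloop
  endfacet
endsolid part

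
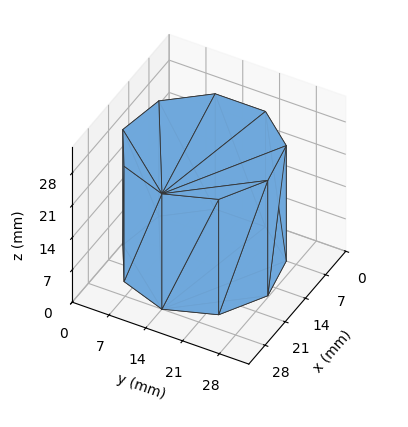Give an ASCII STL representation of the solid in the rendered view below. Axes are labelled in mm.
Reading the render: the shape is a regular 9-sided prism (a cylinder approximated with 9 flat sides), circumscribed radius ≈ 14 mm, height ≈ 25 mm (dimensions read to the nearest mm from the axis ticks). For the STL, each face is triangulated and given an outward normal.

solid part
  facet normal 0.0000 0.0000 -1.0000
    outer loop
      vertex 16.431 27.787 0.000
      vertex 24.725 22.999 0.000
      vertex 28.000 14.000 0.000
    endloop
  endfacet
  facet normal 0.0000 0.0000 -1.0000
    outer loop
      vertex 7.000 26.124 0.000
      vertex 16.431 27.787 0.000
      vertex 28.000 14.000 0.000
    endloop
  endfacet
  facet normal 0.0000 0.0000 -1.0000
    outer loop
      vertex 0.844 18.788 0.000
      vertex 7.000 26.124 0.000
      vertex 28.000 14.000 0.000
    endloop
  endfacet
  facet normal 0.0000 0.0000 -1.0000
    outer loop
      vertex 0.844 9.212 0.000
      vertex 0.844 18.788 0.000
      vertex 28.000 14.000 0.000
    endloop
  endfacet
  facet normal 0.0000 0.0000 -1.0000
    outer loop
      vertex 7.000 1.876 0.000
      vertex 0.844 9.212 0.000
      vertex 28.000 14.000 0.000
    endloop
  endfacet
  facet normal 0.0000 0.0000 -1.0000
    outer loop
      vertex 16.431 0.213 0.000
      vertex 7.000 1.876 0.000
      vertex 28.000 14.000 0.000
    endloop
  endfacet
  facet normal 0.0000 0.0000 -1.0000
    outer loop
      vertex 24.725 5.001 0.000
      vertex 16.431 0.213 0.000
      vertex 28.000 14.000 0.000
    endloop
  endfacet
  facet normal 0.0000 0.0000 1.0000
    outer loop
      vertex 28.000 14.000 25.000
      vertex 24.725 22.999 25.000
      vertex 16.431 27.787 25.000
    endloop
  endfacet
  facet normal 0.0000 0.0000 1.0000
    outer loop
      vertex 28.000 14.000 25.000
      vertex 16.431 27.787 25.000
      vertex 7.000 26.124 25.000
    endloop
  endfacet
  facet normal 0.0000 0.0000 1.0000
    outer loop
      vertex 28.000 14.000 25.000
      vertex 7.000 26.124 25.000
      vertex 0.844 18.788 25.000
    endloop
  endfacet
  facet normal 0.0000 0.0000 1.0000
    outer loop
      vertex 28.000 14.000 25.000
      vertex 0.844 18.788 25.000
      vertex 0.844 9.212 25.000
    endloop
  endfacet
  facet normal 0.0000 0.0000 1.0000
    outer loop
      vertex 28.000 14.000 25.000
      vertex 0.844 9.212 25.000
      vertex 7.000 1.876 25.000
    endloop
  endfacet
  facet normal 0.0000 0.0000 1.0000
    outer loop
      vertex 28.000 14.000 25.000
      vertex 7.000 1.876 25.000
      vertex 16.431 0.213 25.000
    endloop
  endfacet
  facet normal 0.0000 0.0000 1.0000
    outer loop
      vertex 28.000 14.000 25.000
      vertex 16.431 0.213 25.000
      vertex 24.725 5.001 25.000
    endloop
  endfacet
  facet normal 0.9397 0.3420 0.0000
    outer loop
      vertex 28.000 14.000 0.000
      vertex 24.725 22.999 0.000
      vertex 24.725 22.999 25.000
    endloop
  endfacet
  facet normal 0.9397 0.3420 0.0000
    outer loop
      vertex 28.000 14.000 0.000
      vertex 24.725 22.999 25.000
      vertex 28.000 14.000 25.000
    endloop
  endfacet
  facet normal 0.5000 0.8660 0.0000
    outer loop
      vertex 24.725 22.999 0.000
      vertex 16.431 27.787 0.000
      vertex 16.431 27.787 25.000
    endloop
  endfacet
  facet normal 0.5000 0.8660 0.0000
    outer loop
      vertex 24.725 22.999 0.000
      vertex 16.431 27.787 25.000
      vertex 24.725 22.999 25.000
    endloop
  endfacet
  facet normal -0.1737 0.9848 0.0000
    outer loop
      vertex 16.431 27.787 0.000
      vertex 7.000 26.124 0.000
      vertex 7.000 26.124 25.000
    endloop
  endfacet
  facet normal -0.1737 0.9848 0.0000
    outer loop
      vertex 16.431 27.787 0.000
      vertex 7.000 26.124 25.000
      vertex 16.431 27.787 25.000
    endloop
  endfacet
  facet normal -0.7660 0.6428 0.0000
    outer loop
      vertex 7.000 26.124 0.000
      vertex 0.844 18.788 0.000
      vertex 0.844 18.788 25.000
    endloop
  endfacet
  facet normal -0.7660 0.6428 0.0000
    outer loop
      vertex 7.000 26.124 0.000
      vertex 0.844 18.788 25.000
      vertex 7.000 26.124 25.000
    endloop
  endfacet
  facet normal -1.0000 0.0000 0.0000
    outer loop
      vertex 0.844 18.788 0.000
      vertex 0.844 9.212 0.000
      vertex 0.844 9.212 25.000
    endloop
  endfacet
  facet normal -1.0000 0.0000 0.0000
    outer loop
      vertex 0.844 18.788 0.000
      vertex 0.844 9.212 25.000
      vertex 0.844 18.788 25.000
    endloop
  endfacet
  facet normal -0.7660 -0.6428 0.0000
    outer loop
      vertex 0.844 9.212 0.000
      vertex 7.000 1.876 0.000
      vertex 7.000 1.876 25.000
    endloop
  endfacet
  facet normal -0.7660 -0.6428 0.0000
    outer loop
      vertex 0.844 9.212 0.000
      vertex 7.000 1.876 25.000
      vertex 0.844 9.212 25.000
    endloop
  endfacet
  facet normal -0.1737 -0.9848 0.0000
    outer loop
      vertex 7.000 1.876 0.000
      vertex 16.431 0.213 0.000
      vertex 16.431 0.213 25.000
    endloop
  endfacet
  facet normal -0.1737 -0.9848 0.0000
    outer loop
      vertex 7.000 1.876 0.000
      vertex 16.431 0.213 25.000
      vertex 7.000 1.876 25.000
    endloop
  endfacet
  facet normal 0.5000 -0.8660 0.0000
    outer loop
      vertex 16.431 0.213 0.000
      vertex 24.725 5.001 0.000
      vertex 24.725 5.001 25.000
    endloop
  endfacet
  facet normal 0.5000 -0.8660 0.0000
    outer loop
      vertex 16.431 0.213 0.000
      vertex 24.725 5.001 25.000
      vertex 16.431 0.213 25.000
    endloop
  endfacet
  facet normal 0.9397 -0.3420 0.0000
    outer loop
      vertex 24.725 5.001 0.000
      vertex 28.000 14.000 0.000
      vertex 28.000 14.000 25.000
    endloop
  endfacet
  facet normal 0.9397 -0.3420 0.0000
    outer loop
      vertex 24.725 5.001 0.000
      vertex 28.000 14.000 25.000
      vertex 24.725 5.001 25.000
    endloop
  endfacet
endsolid part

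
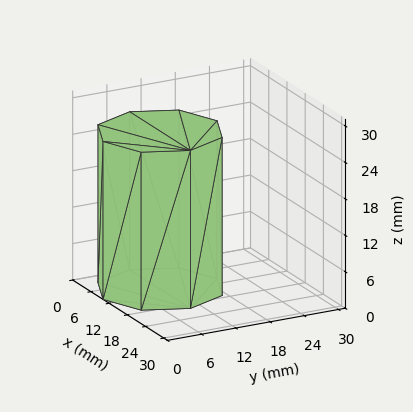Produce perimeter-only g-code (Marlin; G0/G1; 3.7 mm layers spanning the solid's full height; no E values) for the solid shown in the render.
Reading the render: the shape is a regular 8-sided prism (a cylinder approximated with 8 flat sides), circumscribed radius ≈ 10 mm, height ≈ 26 mm (dimensions read to the nearest mm from the axis ticks). For the g-code, the solid's height is divided into equal slices at the stated Δz and each level perimeter traced with G1 moves after a G0 lift.

; perimeter-only toolpath
G21 ; units = mm
G90 ; absolute positioning
G28 ; home
; layer 1
G0 Z3.7
G0 X20.0 Y10.0
G1 X17.1 Y17.1
G1 X10.0 Y20.0
G1 X2.9 Y17.1
G1 X0.0 Y10.0
G1 X2.9 Y2.9
G1 X10.0 Y0.0
G1 X17.1 Y2.9
G1 X20.0 Y10.0
; layer 2
G0 Z7.4
G0 X20.0 Y10.0
G1 X17.1 Y17.1
G1 X10.0 Y20.0
G1 X2.9 Y17.1
G1 X0.0 Y10.0
G1 X2.9 Y2.9
G1 X10.0 Y0.0
G1 X17.1 Y2.9
G1 X20.0 Y10.0
; layer 3
G0 Z11.1
G0 X20.0 Y10.0
G1 X17.1 Y17.1
G1 X10.0 Y20.0
G1 X2.9 Y17.1
G1 X0.0 Y10.0
G1 X2.9 Y2.9
G1 X10.0 Y0.0
G1 X17.1 Y2.9
G1 X20.0 Y10.0
; layer 4
G0 Z14.9
G0 X20.0 Y10.0
G1 X17.1 Y17.1
G1 X10.0 Y20.0
G1 X2.9 Y17.1
G1 X0.0 Y10.0
G1 X2.9 Y2.9
G1 X10.0 Y0.0
G1 X17.1 Y2.9
G1 X20.0 Y10.0
; layer 5
G0 Z18.6
G0 X20.0 Y10.0
G1 X17.1 Y17.1
G1 X10.0 Y20.0
G1 X2.9 Y17.1
G1 X0.0 Y10.0
G1 X2.9 Y2.9
G1 X10.0 Y0.0
G1 X17.1 Y2.9
G1 X20.0 Y10.0
; layer 6
G0 Z22.3
G0 X20.0 Y10.0
G1 X17.1 Y17.1
G1 X10.0 Y20.0
G1 X2.9 Y17.1
G1 X0.0 Y10.0
G1 X2.9 Y2.9
G1 X10.0 Y0.0
G1 X17.1 Y2.9
G1 X20.0 Y10.0
; layer 7
G0 Z26.0
G0 X20.0 Y10.0
G1 X17.1 Y17.1
G1 X10.0 Y20.0
G1 X2.9 Y17.1
G1 X0.0 Y10.0
G1 X2.9 Y2.9
G1 X10.0 Y0.0
G1 X17.1 Y2.9
G1 X20.0 Y10.0
M2 ; end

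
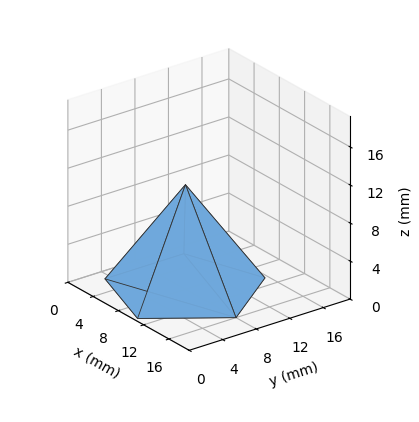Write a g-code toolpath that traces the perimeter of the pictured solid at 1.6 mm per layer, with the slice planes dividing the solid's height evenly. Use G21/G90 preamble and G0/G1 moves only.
Reading the render: the shape is a regular 5-sided pyramid, base circumscribed radius ≈ 8 mm, apex at z ≈ 11 mm (dimensions read to the nearest mm from the axis ticks). For the g-code, the solid's height is divided into equal slices at the stated Δz and each level perimeter traced with G1 moves after a G0 lift.

; perimeter-only toolpath
G21 ; units = mm
G90 ; absolute positioning
G28 ; home
; layer 1
G0 Z1.6
G0 X14.9 Y8.0
G1 X10.1 Y14.5
G1 X2.4 Y12.0
G1 X2.4 Y4.0
G1 X10.1 Y1.5
G1 X14.9 Y8.0
; layer 2
G0 Z3.1
G0 X13.7 Y8.0
G1 X9.8 Y13.4
G1 X3.4 Y11.4
G1 X3.4 Y4.6
G1 X9.8 Y2.6
G1 X13.7 Y8.0
; layer 3
G0 Z4.7
G0 X12.6 Y8.0
G1 X9.4 Y12.3
G1 X4.3 Y10.7
G1 X4.3 Y5.3
G1 X9.4 Y3.7
G1 X12.6 Y8.0
; layer 4
G0 Z6.3
G0 X11.4 Y8.0
G1 X9.1 Y11.3
G1 X5.2 Y10.0
G1 X5.2 Y6.0
G1 X9.1 Y4.7
G1 X11.4 Y8.0
; layer 5
G0 Z7.9
G0 X10.3 Y8.0
G1 X8.7 Y10.2
G1 X6.1 Y9.3
G1 X6.1 Y6.7
G1 X8.7 Y5.8
G1 X10.3 Y8.0
; layer 6
G0 Z9.4
G0 X9.1 Y8.0
G1 X8.4 Y9.1
G1 X7.1 Y8.7
G1 X7.1 Y7.3
G1 X8.4 Y6.9
G1 X9.1 Y8.0
M2 ; end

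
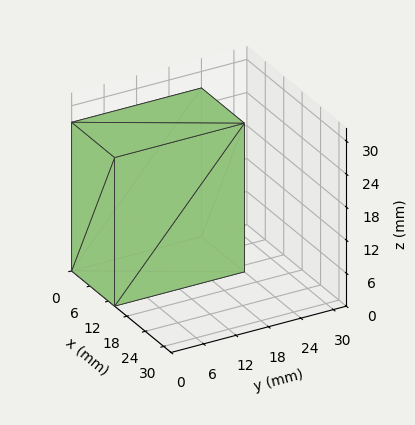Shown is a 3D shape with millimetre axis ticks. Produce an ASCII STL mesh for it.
Reading the render: the shape is a rectangular box, roughly 14 × 24 mm footprint and 27 mm tall (dimensions read to the nearest mm from the axis ticks). For the STL, each face is triangulated and given an outward normal.

solid part
  facet normal 0.0000 0.0000 -1.0000
    outer loop
      vertex 14.00 24.00 0.00
      vertex 14.00 0.00 0.00
      vertex 0.00 0.00 0.00
    endloop
  endfacet
  facet normal 0.0000 0.0000 -1.0000
    outer loop
      vertex 0.00 24.00 0.00
      vertex 14.00 24.00 0.00
      vertex 0.00 0.00 0.00
    endloop
  endfacet
  facet normal 0.0000 0.0000 1.0000
    outer loop
      vertex 0.00 0.00 27.00
      vertex 14.00 0.00 27.00
      vertex 14.00 24.00 27.00
    endloop
  endfacet
  facet normal 0.0000 0.0000 1.0000
    outer loop
      vertex 0.00 0.00 27.00
      vertex 14.00 24.00 27.00
      vertex 0.00 24.00 27.00
    endloop
  endfacet
  facet normal 0.0000 -1.0000 0.0000
    outer loop
      vertex 0.00 0.00 0.00
      vertex 14.00 0.00 0.00
      vertex 14.00 0.00 27.00
    endloop
  endfacet
  facet normal 0.0000 -1.0000 0.0000
    outer loop
      vertex 0.00 0.00 0.00
      vertex 14.00 0.00 27.00
      vertex 0.00 0.00 27.00
    endloop
  endfacet
  facet normal 0.0000 1.0000 0.0000
    outer loop
      vertex 14.00 24.00 27.00
      vertex 14.00 24.00 0.00
      vertex 0.00 24.00 0.00
    endloop
  endfacet
  facet normal 0.0000 1.0000 0.0000
    outer loop
      vertex 0.00 24.00 27.00
      vertex 14.00 24.00 27.00
      vertex 0.00 24.00 0.00
    endloop
  endfacet
  facet normal -1.0000 0.0000 0.0000
    outer loop
      vertex 0.00 24.00 27.00
      vertex 0.00 24.00 0.00
      vertex 0.00 0.00 0.00
    endloop
  endfacet
  facet normal -1.0000 0.0000 0.0000
    outer loop
      vertex 0.00 0.00 27.00
      vertex 0.00 24.00 27.00
      vertex 0.00 0.00 0.00
    endloop
  endfacet
  facet normal 1.0000 0.0000 0.0000
    outer loop
      vertex 14.00 0.00 0.00
      vertex 14.00 24.00 0.00
      vertex 14.00 24.00 27.00
    endloop
  endfacet
  facet normal 1.0000 0.0000 0.0000
    outer loop
      vertex 14.00 0.00 0.00
      vertex 14.00 24.00 27.00
      vertex 14.00 0.00 27.00
    endloop
  endfacet
endsolid part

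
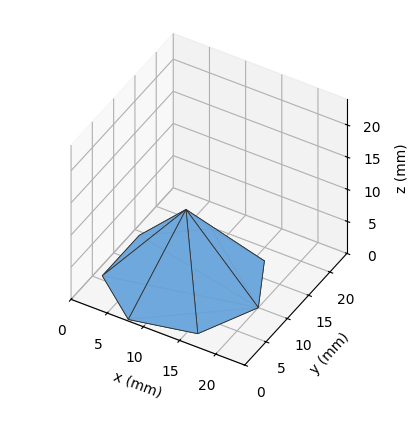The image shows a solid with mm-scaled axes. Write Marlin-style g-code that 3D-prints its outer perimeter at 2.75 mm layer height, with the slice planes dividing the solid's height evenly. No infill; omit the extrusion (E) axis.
Reading the render: the shape is a regular 7-sided pyramid, base circumscribed radius ≈ 10 mm, apex at z ≈ 11 mm (dimensions read to the nearest mm from the axis ticks). For the g-code, the solid's height is divided into equal slices at the stated Δz and each level perimeter traced with G1 moves after a G0 lift.

; perimeter-only toolpath
G21 ; units = mm
G90 ; absolute positioning
G28 ; home
; layer 1
G0 Z2.75
G0 X17.50 Y10.00
G1 X14.67 Y15.87
G1 X8.33 Y17.31
G1 X3.24 Y13.25
G1 X3.24 Y6.75
G1 X8.33 Y2.69
G1 X14.67 Y4.13
G1 X17.50 Y10.00
; layer 2
G0 Z5.50
G0 X15.00 Y10.00
G1 X13.12 Y13.91
G1 X8.88 Y14.88
G1 X5.50 Y12.17
G1 X5.50 Y7.83
G1 X8.88 Y5.12
G1 X13.12 Y6.09
G1 X15.00 Y10.00
; layer 3
G0 Z8.25
G0 X12.50 Y10.00
G1 X11.56 Y11.96
G1 X9.44 Y12.44
G1 X7.75 Y11.09
G1 X7.75 Y8.91
G1 X9.44 Y7.56
G1 X11.56 Y8.04
G1 X12.50 Y10.00
M2 ; end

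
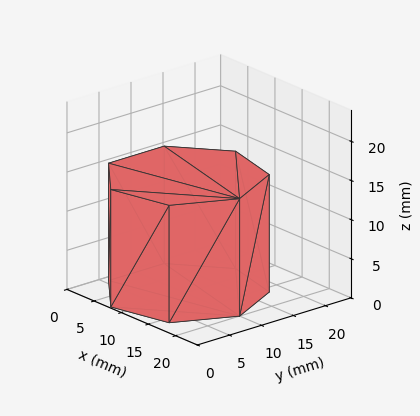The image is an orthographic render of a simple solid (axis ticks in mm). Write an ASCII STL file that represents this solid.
Reading the render: the shape is a regular 7-sided prism (a cylinder approximated with 7 flat sides), circumscribed radius ≈ 10 mm, height ≈ 15 mm (dimensions read to the nearest mm from the axis ticks). For the STL, each face is triangulated and given an outward normal.

solid part
  facet normal 0.0000 0.0000 -1.0000
    outer loop
      vertex 7.775 19.749 0.000
      vertex 16.235 17.818 0.000
      vertex 20.000 10.000 0.000
    endloop
  endfacet
  facet normal 0.0000 0.0000 -1.0000
    outer loop
      vertex 0.990 14.339 0.000
      vertex 7.775 19.749 0.000
      vertex 20.000 10.000 0.000
    endloop
  endfacet
  facet normal 0.0000 0.0000 -1.0000
    outer loop
      vertex 0.990 5.661 0.000
      vertex 0.990 14.339 0.000
      vertex 20.000 10.000 0.000
    endloop
  endfacet
  facet normal 0.0000 0.0000 -1.0000
    outer loop
      vertex 7.775 0.251 0.000
      vertex 0.990 5.661 0.000
      vertex 20.000 10.000 0.000
    endloop
  endfacet
  facet normal 0.0000 0.0000 -1.0000
    outer loop
      vertex 16.235 2.182 0.000
      vertex 7.775 0.251 0.000
      vertex 20.000 10.000 0.000
    endloop
  endfacet
  facet normal 0.0000 0.0000 1.0000
    outer loop
      vertex 20.000 10.000 15.000
      vertex 16.235 17.818 15.000
      vertex 7.775 19.749 15.000
    endloop
  endfacet
  facet normal 0.0000 0.0000 1.0000
    outer loop
      vertex 20.000 10.000 15.000
      vertex 7.775 19.749 15.000
      vertex 0.990 14.339 15.000
    endloop
  endfacet
  facet normal 0.0000 0.0000 1.0000
    outer loop
      vertex 20.000 10.000 15.000
      vertex 0.990 14.339 15.000
      vertex 0.990 5.661 15.000
    endloop
  endfacet
  facet normal 0.0000 0.0000 1.0000
    outer loop
      vertex 20.000 10.000 15.000
      vertex 0.990 5.661 15.000
      vertex 7.775 0.251 15.000
    endloop
  endfacet
  facet normal 0.0000 0.0000 1.0000
    outer loop
      vertex 20.000 10.000 15.000
      vertex 7.775 0.251 15.000
      vertex 16.235 2.182 15.000
    endloop
  endfacet
  facet normal 0.9010 0.4339 0.0000
    outer loop
      vertex 20.000 10.000 0.000
      vertex 16.235 17.818 0.000
      vertex 16.235 17.818 15.000
    endloop
  endfacet
  facet normal 0.9010 0.4339 0.0000
    outer loop
      vertex 20.000 10.000 0.000
      vertex 16.235 17.818 15.000
      vertex 20.000 10.000 15.000
    endloop
  endfacet
  facet normal 0.2225 0.9749 0.0000
    outer loop
      vertex 16.235 17.818 0.000
      vertex 7.775 19.749 0.000
      vertex 7.775 19.749 15.000
    endloop
  endfacet
  facet normal 0.2225 0.9749 0.0000
    outer loop
      vertex 16.235 17.818 0.000
      vertex 7.775 19.749 15.000
      vertex 16.235 17.818 15.000
    endloop
  endfacet
  facet normal -0.6234 0.7819 0.0000
    outer loop
      vertex 7.775 19.749 0.000
      vertex 0.990 14.339 0.000
      vertex 0.990 14.339 15.000
    endloop
  endfacet
  facet normal -0.6234 0.7819 0.0000
    outer loop
      vertex 7.775 19.749 0.000
      vertex 0.990 14.339 15.000
      vertex 7.775 19.749 15.000
    endloop
  endfacet
  facet normal -1.0000 0.0000 0.0000
    outer loop
      vertex 0.990 14.339 0.000
      vertex 0.990 5.661 0.000
      vertex 0.990 5.661 15.000
    endloop
  endfacet
  facet normal -1.0000 0.0000 0.0000
    outer loop
      vertex 0.990 14.339 0.000
      vertex 0.990 5.661 15.000
      vertex 0.990 14.339 15.000
    endloop
  endfacet
  facet normal -0.6234 -0.7819 0.0000
    outer loop
      vertex 0.990 5.661 0.000
      vertex 7.775 0.251 0.000
      vertex 7.775 0.251 15.000
    endloop
  endfacet
  facet normal -0.6234 -0.7819 0.0000
    outer loop
      vertex 0.990 5.661 0.000
      vertex 7.775 0.251 15.000
      vertex 0.990 5.661 15.000
    endloop
  endfacet
  facet normal 0.2225 -0.9749 0.0000
    outer loop
      vertex 7.775 0.251 0.000
      vertex 16.235 2.182 0.000
      vertex 16.235 2.182 15.000
    endloop
  endfacet
  facet normal 0.2225 -0.9749 0.0000
    outer loop
      vertex 7.775 0.251 0.000
      vertex 16.235 2.182 15.000
      vertex 7.775 0.251 15.000
    endloop
  endfacet
  facet normal 0.9010 -0.4339 0.0000
    outer loop
      vertex 16.235 2.182 0.000
      vertex 20.000 10.000 0.000
      vertex 20.000 10.000 15.000
    endloop
  endfacet
  facet normal 0.9010 -0.4339 0.0000
    outer loop
      vertex 16.235 2.182 0.000
      vertex 20.000 10.000 15.000
      vertex 16.235 2.182 15.000
    endloop
  endfacet
endsolid part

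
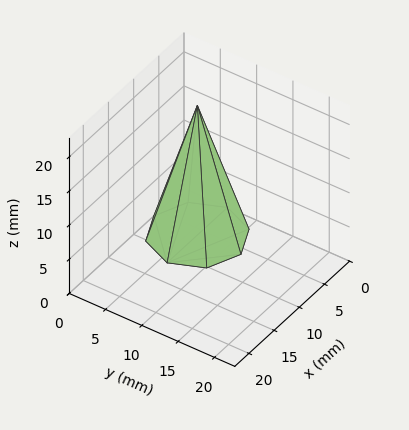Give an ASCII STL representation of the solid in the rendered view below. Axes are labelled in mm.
Reading the render: the shape is a regular 8-sided pyramid, base circumscribed radius ≈ 6 mm, apex at z ≈ 19 mm (dimensions read to the nearest mm from the axis ticks). For the STL, each face is triangulated and given an outward normal.

solid part
  facet normal 0.0000 0.0000 -1.0000
    outer loop
      vertex 6.0 12.0 0.0
      vertex 10.2 10.2 0.0
      vertex 12.0 6.0 0.0
    endloop
  endfacet
  facet normal 0.0000 0.0000 -1.0000
    outer loop
      vertex 1.8 10.2 0.0
      vertex 6.0 12.0 0.0
      vertex 12.0 6.0 0.0
    endloop
  endfacet
  facet normal 0.0000 0.0000 -1.0000
    outer loop
      vertex 0.0 6.0 0.0
      vertex 1.8 10.2 0.0
      vertex 12.0 6.0 0.0
    endloop
  endfacet
  facet normal 0.0000 0.0000 -1.0000
    outer loop
      vertex 1.8 1.8 0.0
      vertex 0.0 6.0 0.0
      vertex 12.0 6.0 0.0
    endloop
  endfacet
  facet normal 0.0000 0.0000 -1.0000
    outer loop
      vertex 6.0 0.0 0.0
      vertex 1.8 1.8 0.0
      vertex 12.0 6.0 0.0
    endloop
  endfacet
  facet normal 0.0000 0.0000 -1.0000
    outer loop
      vertex 10.2 1.8 0.0
      vertex 6.0 0.0 0.0
      vertex 12.0 6.0 0.0
    endloop
  endfacet
  facet normal 0.8827 0.3783 0.2788
    outer loop
      vertex 12.0 6.0 0.0
      vertex 10.2 10.2 0.0
      vertex 6.0 6.0 19.0
    endloop
  endfacet
  facet normal 0.3783 0.8827 0.2788
    outer loop
      vertex 10.2 10.2 0.0
      vertex 6.0 12.0 0.0
      vertex 6.0 6.0 19.0
    endloop
  endfacet
  facet normal -0.3783 0.8827 0.2788
    outer loop
      vertex 6.0 12.0 0.0
      vertex 1.8 10.2 0.0
      vertex 6.0 6.0 19.0
    endloop
  endfacet
  facet normal -0.8827 0.3783 0.2788
    outer loop
      vertex 1.8 10.2 0.0
      vertex 0.0 6.0 0.0
      vertex 6.0 6.0 19.0
    endloop
  endfacet
  facet normal -0.8827 -0.3783 0.2788
    outer loop
      vertex 0.0 6.0 0.0
      vertex 1.8 1.8 0.0
      vertex 6.0 6.0 19.0
    endloop
  endfacet
  facet normal -0.3783 -0.8827 0.2788
    outer loop
      vertex 1.8 1.8 0.0
      vertex 6.0 0.0 0.0
      vertex 6.0 6.0 19.0
    endloop
  endfacet
  facet normal 0.3783 -0.8827 0.2788
    outer loop
      vertex 6.0 0.0 0.0
      vertex 10.2 1.8 0.0
      vertex 6.0 6.0 19.0
    endloop
  endfacet
  facet normal 0.8827 -0.3783 0.2788
    outer loop
      vertex 10.2 1.8 0.0
      vertex 12.0 6.0 0.0
      vertex 6.0 6.0 19.0
    endloop
  endfacet
endsolid part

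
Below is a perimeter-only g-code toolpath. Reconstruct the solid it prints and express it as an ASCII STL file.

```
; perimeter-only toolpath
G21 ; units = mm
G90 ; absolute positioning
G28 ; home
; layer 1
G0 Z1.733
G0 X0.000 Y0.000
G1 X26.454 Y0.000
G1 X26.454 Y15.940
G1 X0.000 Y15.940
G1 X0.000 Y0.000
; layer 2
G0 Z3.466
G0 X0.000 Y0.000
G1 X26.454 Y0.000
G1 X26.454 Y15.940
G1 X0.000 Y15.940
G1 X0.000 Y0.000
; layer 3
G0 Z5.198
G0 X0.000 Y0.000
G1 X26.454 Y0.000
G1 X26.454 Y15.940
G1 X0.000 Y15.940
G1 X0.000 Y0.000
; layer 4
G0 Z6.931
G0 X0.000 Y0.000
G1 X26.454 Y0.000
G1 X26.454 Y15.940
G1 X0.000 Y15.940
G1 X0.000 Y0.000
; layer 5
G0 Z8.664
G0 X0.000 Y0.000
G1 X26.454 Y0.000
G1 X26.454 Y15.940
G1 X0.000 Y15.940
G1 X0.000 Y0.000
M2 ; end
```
solid part
  facet normal 0.0000 0.0000 -1.0000
    outer loop
      vertex 26.454 15.940 0.000
      vertex 26.454 0.000 0.000
      vertex 0.000 0.000 0.000
    endloop
  endfacet
  facet normal 0.0000 0.0000 -1.0000
    outer loop
      vertex 0.000 15.940 0.000
      vertex 26.454 15.940 0.000
      vertex 0.000 0.000 0.000
    endloop
  endfacet
  facet normal 0.0000 0.0000 1.0000
    outer loop
      vertex 0.000 0.000 8.664
      vertex 26.454 0.000 8.664
      vertex 26.454 15.940 8.664
    endloop
  endfacet
  facet normal 0.0000 0.0000 1.0000
    outer loop
      vertex 0.000 0.000 8.664
      vertex 26.454 15.940 8.664
      vertex 0.000 15.940 8.664
    endloop
  endfacet
  facet normal 0.0000 -1.0000 0.0000
    outer loop
      vertex 0.000 0.000 0.000
      vertex 26.454 0.000 0.000
      vertex 26.454 0.000 8.664
    endloop
  endfacet
  facet normal 0.0000 -1.0000 0.0000
    outer loop
      vertex 0.000 0.000 0.000
      vertex 26.454 0.000 8.664
      vertex 0.000 0.000 8.664
    endloop
  endfacet
  facet normal 0.0000 1.0000 0.0000
    outer loop
      vertex 26.454 15.940 8.664
      vertex 26.454 15.940 0.000
      vertex 0.000 15.940 0.000
    endloop
  endfacet
  facet normal 0.0000 1.0000 0.0000
    outer loop
      vertex 0.000 15.940 8.664
      vertex 26.454 15.940 8.664
      vertex 0.000 15.940 0.000
    endloop
  endfacet
  facet normal -1.0000 0.0000 0.0000
    outer loop
      vertex 0.000 15.940 8.664
      vertex 0.000 15.940 0.000
      vertex 0.000 0.000 0.000
    endloop
  endfacet
  facet normal -1.0000 0.0000 0.0000
    outer loop
      vertex 0.000 0.000 8.664
      vertex 0.000 15.940 8.664
      vertex 0.000 0.000 0.000
    endloop
  endfacet
  facet normal 1.0000 0.0000 0.0000
    outer loop
      vertex 26.454 0.000 0.000
      vertex 26.454 15.940 0.000
      vertex 26.454 15.940 8.664
    endloop
  endfacet
  facet normal 1.0000 0.0000 0.0000
    outer loop
      vertex 26.454 0.000 0.000
      vertex 26.454 15.940 8.664
      vertex 26.454 0.000 8.664
    endloop
  endfacet
endsolid part

The G0 Z moves step by Δz≈1.733 mm. Every layer's G1 loop is the same polygon, so the solid is a straight extrusion of it from z=0 to z≈8.66. Closing with flat bottom and top caps and triangulating gives 12 facets — a rectangular box, roughly 26.5 × 15.9 mm footprint and 8.66 mm tall.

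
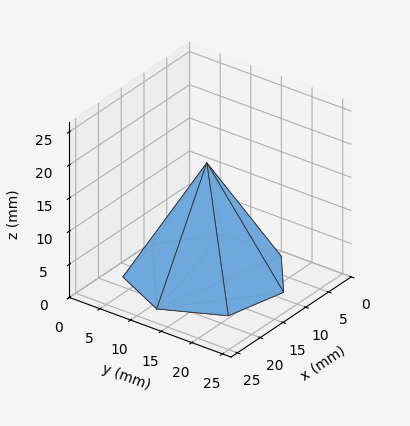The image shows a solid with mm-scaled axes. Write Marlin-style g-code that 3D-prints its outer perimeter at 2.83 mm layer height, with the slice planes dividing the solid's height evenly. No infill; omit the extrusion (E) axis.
Reading the render: the shape is a regular 7-sided pyramid, base circumscribed radius ≈ 11 mm, apex at z ≈ 17 mm (dimensions read to the nearest mm from the axis ticks). For the g-code, the solid's height is divided into equal slices at the stated Δz and each level perimeter traced with G1 moves after a G0 lift.

; perimeter-only toolpath
G21 ; units = mm
G90 ; absolute positioning
G28 ; home
; layer 1
G0 Z2.83
G0 X20.17 Y11.00
G1 X16.72 Y18.17
G1 X8.96 Y19.93
G1 X2.74 Y14.97
G1 X2.74 Y7.03
G1 X8.96 Y2.07
G1 X16.72 Y3.83
G1 X20.17 Y11.00
; layer 2
G0 Z5.67
G0 X18.33 Y11.00
G1 X15.57 Y16.73
G1 X9.37 Y18.15
G1 X4.39 Y14.18
G1 X4.39 Y7.82
G1 X9.37 Y3.85
G1 X15.57 Y5.27
G1 X18.33 Y11.00
; layer 3
G0 Z8.50
G0 X16.50 Y11.00
G1 X14.43 Y15.30
G1 X9.78 Y16.36
G1 X6.04 Y13.38
G1 X6.04 Y8.62
G1 X9.78 Y5.64
G1 X14.43 Y6.70
G1 X16.50 Y11.00
; layer 4
G0 Z11.33
G0 X14.67 Y11.00
G1 X13.29 Y13.87
G1 X10.18 Y14.57
G1 X7.70 Y12.59
G1 X7.70 Y9.41
G1 X10.18 Y7.43
G1 X13.29 Y8.13
G1 X14.67 Y11.00
; layer 5
G0 Z14.17
G0 X12.83 Y11.00
G1 X12.14 Y12.43
G1 X10.59 Y12.79
G1 X9.35 Y11.79
G1 X9.35 Y10.21
G1 X10.59 Y9.21
G1 X12.14 Y9.57
G1 X12.83 Y11.00
M2 ; end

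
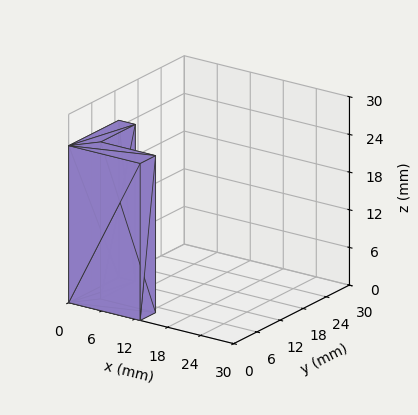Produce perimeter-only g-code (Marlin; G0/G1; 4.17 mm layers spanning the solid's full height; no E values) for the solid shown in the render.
Reading the render: the shape is an L-shaped prism: outer 13 × 13 mm, arm thicknesses ≈ 4 mm (horizontal) and 3 mm (vertical), extruded 25 mm in z (dimensions read to the nearest mm from the axis ticks). For the g-code, the solid's height is divided into equal slices at the stated Δz and each level perimeter traced with G1 moves after a G0 lift.

; perimeter-only toolpath
G21 ; units = mm
G90 ; absolute positioning
G28 ; home
; layer 1
G0 Z4.17
G0 X0.00 Y0.00
G1 X13.00 Y0.00
G1 X13.00 Y4.00
G1 X3.00 Y4.00
G1 X3.00 Y13.00
G1 X0.00 Y13.00
G1 X0.00 Y0.00
; layer 2
G0 Z8.33
G0 X0.00 Y0.00
G1 X13.00 Y0.00
G1 X13.00 Y4.00
G1 X3.00 Y4.00
G1 X3.00 Y13.00
G1 X0.00 Y13.00
G1 X0.00 Y0.00
; layer 3
G0 Z12.50
G0 X0.00 Y0.00
G1 X13.00 Y0.00
G1 X13.00 Y4.00
G1 X3.00 Y4.00
G1 X3.00 Y13.00
G1 X0.00 Y13.00
G1 X0.00 Y0.00
; layer 4
G0 Z16.67
G0 X0.00 Y0.00
G1 X13.00 Y0.00
G1 X13.00 Y4.00
G1 X3.00 Y4.00
G1 X3.00 Y13.00
G1 X0.00 Y13.00
G1 X0.00 Y0.00
; layer 5
G0 Z20.83
G0 X0.00 Y0.00
G1 X13.00 Y0.00
G1 X13.00 Y4.00
G1 X3.00 Y4.00
G1 X3.00 Y13.00
G1 X0.00 Y13.00
G1 X0.00 Y0.00
; layer 6
G0 Z25.00
G0 X0.00 Y0.00
G1 X13.00 Y0.00
G1 X13.00 Y4.00
G1 X3.00 Y4.00
G1 X3.00 Y13.00
G1 X0.00 Y13.00
G1 X0.00 Y0.00
M2 ; end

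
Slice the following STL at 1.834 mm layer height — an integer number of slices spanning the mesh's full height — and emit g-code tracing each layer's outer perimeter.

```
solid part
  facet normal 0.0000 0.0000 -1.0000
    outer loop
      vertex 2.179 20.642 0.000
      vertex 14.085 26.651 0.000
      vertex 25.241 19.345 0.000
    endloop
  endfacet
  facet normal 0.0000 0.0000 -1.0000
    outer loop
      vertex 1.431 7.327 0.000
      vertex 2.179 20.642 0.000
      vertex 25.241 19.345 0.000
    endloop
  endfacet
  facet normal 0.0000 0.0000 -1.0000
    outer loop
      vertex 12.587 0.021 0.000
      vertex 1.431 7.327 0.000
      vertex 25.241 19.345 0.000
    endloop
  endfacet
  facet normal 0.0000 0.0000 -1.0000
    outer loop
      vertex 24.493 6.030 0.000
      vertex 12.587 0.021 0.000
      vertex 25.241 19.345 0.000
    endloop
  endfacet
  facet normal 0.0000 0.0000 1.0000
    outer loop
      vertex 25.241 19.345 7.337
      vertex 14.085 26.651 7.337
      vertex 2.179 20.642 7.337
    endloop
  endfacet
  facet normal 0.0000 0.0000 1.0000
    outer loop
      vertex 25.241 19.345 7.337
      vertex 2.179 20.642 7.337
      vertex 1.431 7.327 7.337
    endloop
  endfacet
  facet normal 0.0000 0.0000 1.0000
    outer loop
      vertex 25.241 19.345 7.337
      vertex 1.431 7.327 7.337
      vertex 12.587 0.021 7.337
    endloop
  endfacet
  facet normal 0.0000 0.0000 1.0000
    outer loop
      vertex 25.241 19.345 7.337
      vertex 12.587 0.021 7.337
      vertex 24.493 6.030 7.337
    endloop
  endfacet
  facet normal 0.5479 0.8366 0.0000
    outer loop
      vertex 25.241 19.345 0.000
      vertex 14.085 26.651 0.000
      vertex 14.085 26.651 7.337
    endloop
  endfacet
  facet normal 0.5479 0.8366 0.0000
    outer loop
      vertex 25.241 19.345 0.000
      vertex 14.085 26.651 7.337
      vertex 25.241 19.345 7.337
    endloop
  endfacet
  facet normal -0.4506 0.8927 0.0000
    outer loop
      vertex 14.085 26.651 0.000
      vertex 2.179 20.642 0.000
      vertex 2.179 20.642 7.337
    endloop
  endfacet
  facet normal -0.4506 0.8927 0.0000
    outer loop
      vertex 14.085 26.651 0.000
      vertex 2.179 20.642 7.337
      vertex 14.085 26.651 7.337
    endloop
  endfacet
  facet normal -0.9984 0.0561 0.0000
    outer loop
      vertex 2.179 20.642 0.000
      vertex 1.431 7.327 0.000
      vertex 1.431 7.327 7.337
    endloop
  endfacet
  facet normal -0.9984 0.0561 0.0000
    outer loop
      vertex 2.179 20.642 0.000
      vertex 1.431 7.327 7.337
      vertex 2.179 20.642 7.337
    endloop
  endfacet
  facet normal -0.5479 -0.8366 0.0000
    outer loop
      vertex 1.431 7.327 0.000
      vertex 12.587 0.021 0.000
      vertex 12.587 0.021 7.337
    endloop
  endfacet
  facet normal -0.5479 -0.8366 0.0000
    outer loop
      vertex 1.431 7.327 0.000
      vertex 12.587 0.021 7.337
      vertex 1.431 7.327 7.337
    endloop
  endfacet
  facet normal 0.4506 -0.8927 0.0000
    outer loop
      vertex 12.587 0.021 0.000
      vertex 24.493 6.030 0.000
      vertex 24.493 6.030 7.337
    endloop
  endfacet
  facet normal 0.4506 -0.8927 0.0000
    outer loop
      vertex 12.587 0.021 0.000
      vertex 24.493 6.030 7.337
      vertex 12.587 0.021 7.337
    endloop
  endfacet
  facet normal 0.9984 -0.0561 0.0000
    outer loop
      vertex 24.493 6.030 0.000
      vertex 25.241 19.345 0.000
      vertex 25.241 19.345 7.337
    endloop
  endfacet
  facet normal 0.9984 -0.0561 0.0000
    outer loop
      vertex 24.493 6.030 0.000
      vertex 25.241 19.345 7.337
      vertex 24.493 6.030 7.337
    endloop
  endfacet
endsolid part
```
; perimeter-only toolpath
G21 ; units = mm
G90 ; absolute positioning
G28 ; home
; layer 1
G0 Z1.834
G0 X25.241 Y19.345
G1 X14.085 Y26.651
G1 X2.179 Y20.642
G1 X1.431 Y7.327
G1 X12.587 Y0.021
G1 X24.493 Y6.030
G1 X25.241 Y19.345
; layer 2
G0 Z3.668
G0 X25.241 Y19.345
G1 X14.085 Y26.651
G1 X2.179 Y20.642
G1 X1.431 Y7.327
G1 X12.587 Y0.021
G1 X24.493 Y6.030
G1 X25.241 Y19.345
; layer 3
G0 Z5.503
G0 X25.241 Y19.345
G1 X14.085 Y26.651
G1 X2.179 Y20.642
G1 X1.431 Y7.327
G1 X12.587 Y0.021
G1 X24.493 Y6.030
G1 X25.241 Y19.345
; layer 4
G0 Z7.337
G0 X25.241 Y19.345
G1 X14.085 Y26.651
G1 X2.179 Y20.642
G1 X1.431 Y7.327
G1 X12.587 Y0.021
G1 X24.493 Y6.030
G1 X25.241 Y19.345
M2 ; end

The solid is a regular 6-sided prism (a cylinder approximated with 6 flat sides), circumscribed radius ≈ 13.3 mm, height ≈ 7.34 mm. Slicing at Δz = 1.834 mm — 4 equal slices spanning the solid's height, so layer i sits at z = i·h/4 — gives 4 non-empty perimeters. Each is a 6-segment closed polygon; G0 lifts to the layer z and rapids to the start vertex, then G1 traces the edges.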